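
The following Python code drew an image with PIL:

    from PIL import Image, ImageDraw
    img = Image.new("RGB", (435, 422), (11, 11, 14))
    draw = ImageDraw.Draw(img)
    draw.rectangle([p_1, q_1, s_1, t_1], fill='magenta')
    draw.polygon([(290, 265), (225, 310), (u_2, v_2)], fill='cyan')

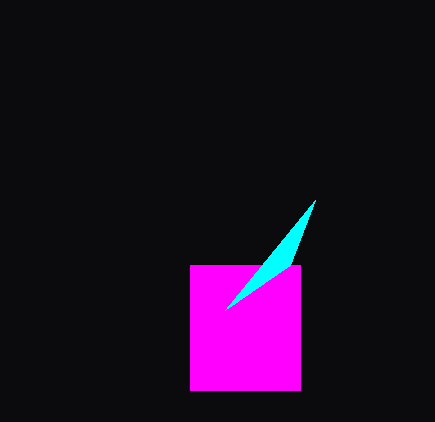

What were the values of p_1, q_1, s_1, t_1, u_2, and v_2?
p_1 = 190
q_1 = 265
s_1 = 300
t_1 = 390
u_2 = 315
v_2 = 200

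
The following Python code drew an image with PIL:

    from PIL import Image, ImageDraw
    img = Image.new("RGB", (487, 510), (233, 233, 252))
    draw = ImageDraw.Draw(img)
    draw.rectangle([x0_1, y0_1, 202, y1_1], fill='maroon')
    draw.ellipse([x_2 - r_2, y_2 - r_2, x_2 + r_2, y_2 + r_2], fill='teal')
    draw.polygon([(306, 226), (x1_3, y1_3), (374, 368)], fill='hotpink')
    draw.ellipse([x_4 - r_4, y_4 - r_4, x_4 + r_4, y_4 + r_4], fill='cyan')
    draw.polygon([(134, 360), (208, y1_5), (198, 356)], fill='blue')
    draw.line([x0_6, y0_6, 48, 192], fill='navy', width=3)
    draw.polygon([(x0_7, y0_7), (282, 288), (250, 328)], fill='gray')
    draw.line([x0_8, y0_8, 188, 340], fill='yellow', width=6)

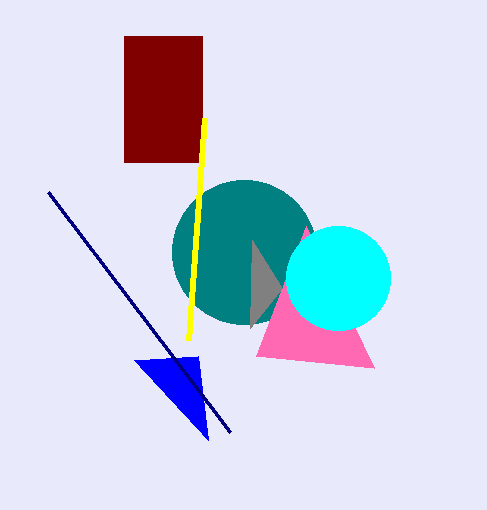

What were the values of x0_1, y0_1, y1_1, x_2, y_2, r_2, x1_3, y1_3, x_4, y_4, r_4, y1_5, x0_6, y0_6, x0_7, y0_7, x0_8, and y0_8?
x0_1 = 124
y0_1 = 36
y1_1 = 162
x_2 = 244
y_2 = 252
r_2 = 72
x1_3 = 256
y1_3 = 356
x_4 = 338
y_4 = 278
r_4 = 52
y1_5 = 440
x0_6 = 230
y0_6 = 432
x0_7 = 252
y0_7 = 240
x0_8 = 204
y0_8 = 118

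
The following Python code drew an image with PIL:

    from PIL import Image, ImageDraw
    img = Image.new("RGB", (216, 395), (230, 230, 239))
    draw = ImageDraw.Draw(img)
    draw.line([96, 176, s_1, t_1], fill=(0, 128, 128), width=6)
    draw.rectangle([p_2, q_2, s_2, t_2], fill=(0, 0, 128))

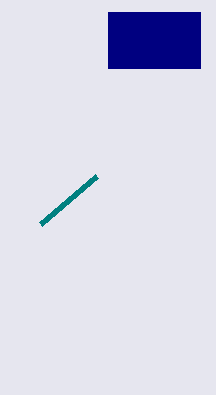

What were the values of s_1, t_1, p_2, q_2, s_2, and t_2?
s_1 = 40
t_1 = 224
p_2 = 108
q_2 = 12
s_2 = 200
t_2 = 68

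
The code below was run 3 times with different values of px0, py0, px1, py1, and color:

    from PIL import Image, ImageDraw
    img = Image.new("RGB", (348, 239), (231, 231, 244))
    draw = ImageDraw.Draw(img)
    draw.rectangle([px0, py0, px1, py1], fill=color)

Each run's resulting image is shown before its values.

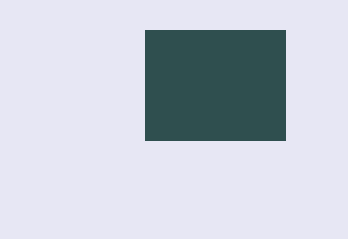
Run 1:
px0 = 145, py0 = 30, px1 = 285, py1 = 140, color = 'darkslategray'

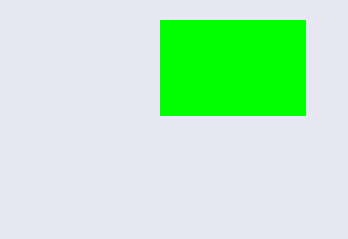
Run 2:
px0 = 160, py0 = 20, px1 = 305, py1 = 115, color = 'lime'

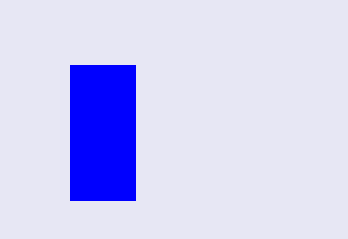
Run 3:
px0 = 70; py0 = 65; px1 = 135; py1 = 200; color = 'blue'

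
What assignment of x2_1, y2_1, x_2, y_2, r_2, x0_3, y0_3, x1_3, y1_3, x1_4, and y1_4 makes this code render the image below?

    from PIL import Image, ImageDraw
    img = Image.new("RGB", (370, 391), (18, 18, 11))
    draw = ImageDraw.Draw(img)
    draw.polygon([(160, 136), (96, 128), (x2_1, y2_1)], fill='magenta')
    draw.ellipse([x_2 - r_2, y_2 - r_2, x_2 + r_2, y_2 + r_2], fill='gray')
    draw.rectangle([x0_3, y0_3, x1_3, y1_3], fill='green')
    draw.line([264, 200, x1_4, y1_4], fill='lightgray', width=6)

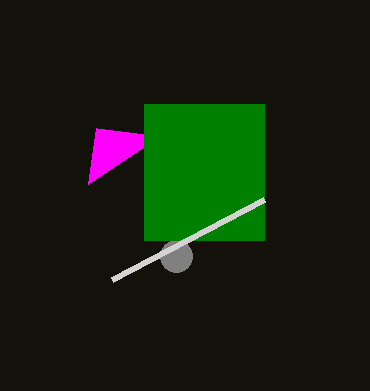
x2_1 = 88, y2_1 = 184, x_2 = 176, y_2 = 256, r_2 = 16, x0_3 = 144, y0_3 = 104, x1_3 = 264, y1_3 = 240, x1_4 = 112, y1_4 = 280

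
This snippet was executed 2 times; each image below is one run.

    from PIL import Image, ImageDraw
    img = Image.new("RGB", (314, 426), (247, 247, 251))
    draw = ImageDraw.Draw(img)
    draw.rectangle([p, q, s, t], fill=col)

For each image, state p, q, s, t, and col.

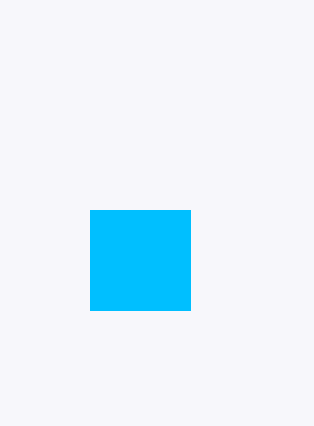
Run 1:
p = 90
q = 210
s = 190
t = 310
col = 'deepskyblue'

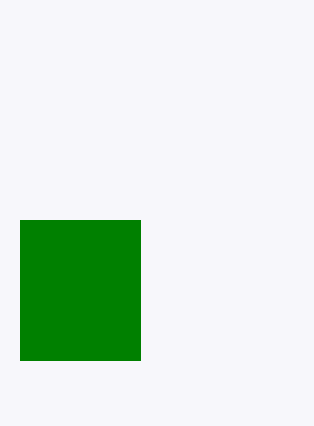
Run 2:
p = 20
q = 220
s = 140
t = 360
col = 'green'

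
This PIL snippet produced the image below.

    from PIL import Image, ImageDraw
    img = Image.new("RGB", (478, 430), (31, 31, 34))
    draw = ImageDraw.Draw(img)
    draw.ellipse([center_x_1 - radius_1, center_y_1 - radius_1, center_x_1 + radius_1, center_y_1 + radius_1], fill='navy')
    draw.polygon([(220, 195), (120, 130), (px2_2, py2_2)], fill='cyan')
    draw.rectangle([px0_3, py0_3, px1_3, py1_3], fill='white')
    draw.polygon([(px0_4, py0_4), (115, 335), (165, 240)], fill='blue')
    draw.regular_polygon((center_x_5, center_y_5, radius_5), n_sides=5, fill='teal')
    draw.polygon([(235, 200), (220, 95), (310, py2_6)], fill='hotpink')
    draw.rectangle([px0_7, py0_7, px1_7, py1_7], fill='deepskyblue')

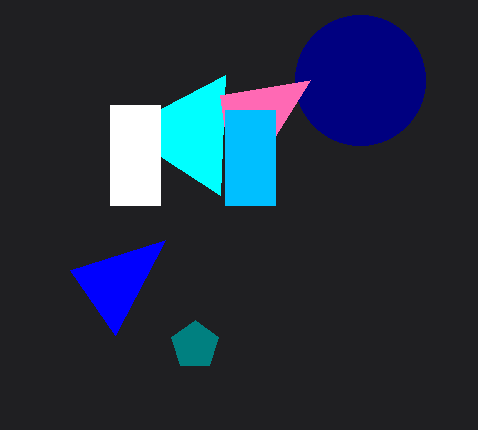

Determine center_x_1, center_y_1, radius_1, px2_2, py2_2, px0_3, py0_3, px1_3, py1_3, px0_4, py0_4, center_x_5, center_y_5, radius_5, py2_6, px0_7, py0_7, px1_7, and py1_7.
center_x_1 = 360, center_y_1 = 80, radius_1 = 65, px2_2 = 225, py2_2 = 75, px0_3 = 110, py0_3 = 105, px1_3 = 160, py1_3 = 205, px0_4 = 70, py0_4 = 270, center_x_5 = 195, center_y_5 = 345, radius_5 = 25, py2_6 = 80, px0_7 = 225, py0_7 = 110, px1_7 = 275, py1_7 = 205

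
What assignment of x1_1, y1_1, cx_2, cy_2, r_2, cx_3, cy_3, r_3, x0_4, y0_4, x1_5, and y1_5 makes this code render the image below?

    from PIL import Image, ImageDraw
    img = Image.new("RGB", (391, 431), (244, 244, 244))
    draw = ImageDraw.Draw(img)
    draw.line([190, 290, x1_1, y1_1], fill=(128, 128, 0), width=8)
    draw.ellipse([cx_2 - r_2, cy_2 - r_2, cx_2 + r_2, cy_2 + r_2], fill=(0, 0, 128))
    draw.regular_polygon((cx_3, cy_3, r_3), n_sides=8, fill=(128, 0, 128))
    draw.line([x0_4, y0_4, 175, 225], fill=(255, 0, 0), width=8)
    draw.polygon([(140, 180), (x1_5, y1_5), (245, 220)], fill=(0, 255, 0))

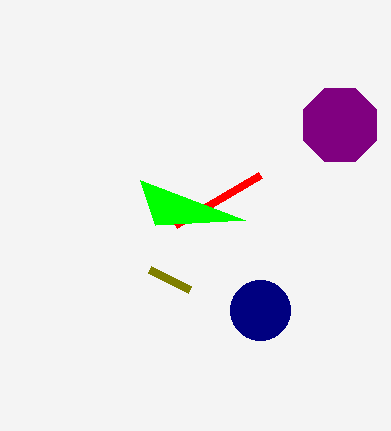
x1_1 = 150
y1_1 = 270
cx_2 = 260
cy_2 = 310
r_2 = 30
cx_3 = 340
cy_3 = 125
r_3 = 40
x0_4 = 260
y0_4 = 175
x1_5 = 155
y1_5 = 225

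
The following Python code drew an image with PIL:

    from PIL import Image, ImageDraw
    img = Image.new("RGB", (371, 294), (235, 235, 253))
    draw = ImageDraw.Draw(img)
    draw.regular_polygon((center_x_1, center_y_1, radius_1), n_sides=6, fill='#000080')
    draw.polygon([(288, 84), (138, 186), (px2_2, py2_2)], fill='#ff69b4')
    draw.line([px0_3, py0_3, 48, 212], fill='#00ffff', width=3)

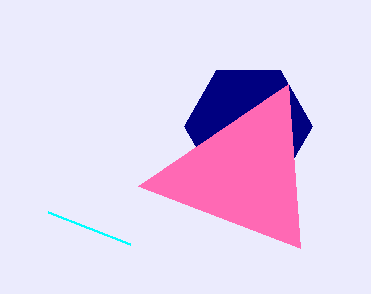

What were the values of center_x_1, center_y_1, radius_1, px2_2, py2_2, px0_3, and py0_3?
center_x_1 = 248; center_y_1 = 126; radius_1 = 64; px2_2 = 300; py2_2 = 248; px0_3 = 130; py0_3 = 244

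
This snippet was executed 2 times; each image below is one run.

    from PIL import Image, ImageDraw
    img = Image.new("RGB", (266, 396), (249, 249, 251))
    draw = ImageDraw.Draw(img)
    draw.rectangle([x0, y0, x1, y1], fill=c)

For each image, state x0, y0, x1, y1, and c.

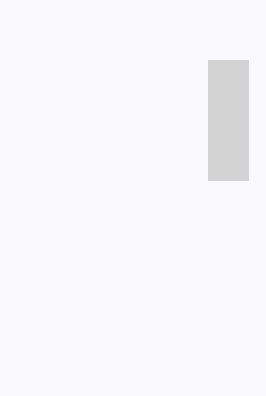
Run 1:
x0 = 208; y0 = 60; x1 = 248; y1 = 180; c = 'lightgray'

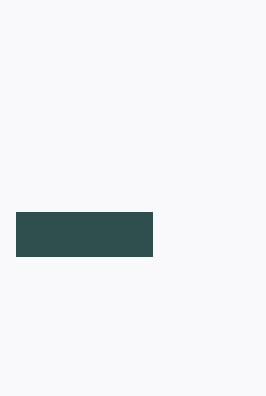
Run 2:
x0 = 16; y0 = 212; x1 = 152; y1 = 256; c = 'darkslategray'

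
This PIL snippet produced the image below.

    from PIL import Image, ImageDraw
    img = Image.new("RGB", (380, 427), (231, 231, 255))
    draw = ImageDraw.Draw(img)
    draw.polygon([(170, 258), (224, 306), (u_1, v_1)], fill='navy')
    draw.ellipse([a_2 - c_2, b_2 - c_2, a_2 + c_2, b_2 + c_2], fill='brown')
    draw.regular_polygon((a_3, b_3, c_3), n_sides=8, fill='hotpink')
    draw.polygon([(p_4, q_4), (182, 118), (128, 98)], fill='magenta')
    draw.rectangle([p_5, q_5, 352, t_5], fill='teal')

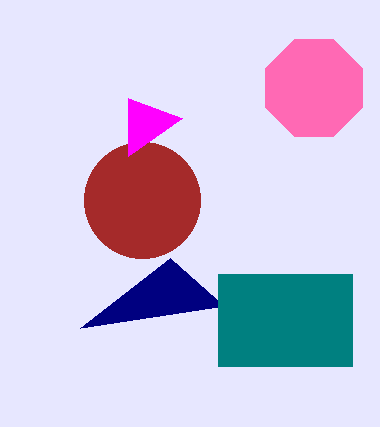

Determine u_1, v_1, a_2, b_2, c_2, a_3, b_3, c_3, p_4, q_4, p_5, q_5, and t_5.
u_1 = 80
v_1 = 328
a_2 = 142
b_2 = 200
c_2 = 58
a_3 = 314
b_3 = 88
c_3 = 52
p_4 = 128
q_4 = 156
p_5 = 218
q_5 = 274
t_5 = 366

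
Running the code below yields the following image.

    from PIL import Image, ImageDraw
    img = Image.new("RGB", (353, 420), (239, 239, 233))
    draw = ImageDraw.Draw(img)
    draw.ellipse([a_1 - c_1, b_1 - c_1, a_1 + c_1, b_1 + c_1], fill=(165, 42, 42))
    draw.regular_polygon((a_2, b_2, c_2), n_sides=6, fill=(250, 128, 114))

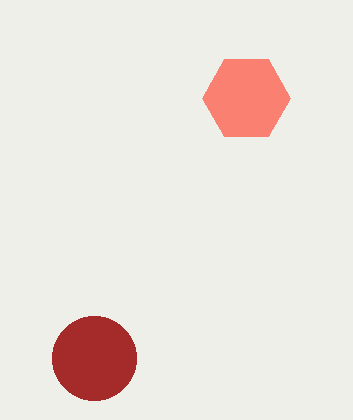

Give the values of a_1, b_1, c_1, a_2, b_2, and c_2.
a_1 = 94
b_1 = 358
c_1 = 42
a_2 = 246
b_2 = 98
c_2 = 44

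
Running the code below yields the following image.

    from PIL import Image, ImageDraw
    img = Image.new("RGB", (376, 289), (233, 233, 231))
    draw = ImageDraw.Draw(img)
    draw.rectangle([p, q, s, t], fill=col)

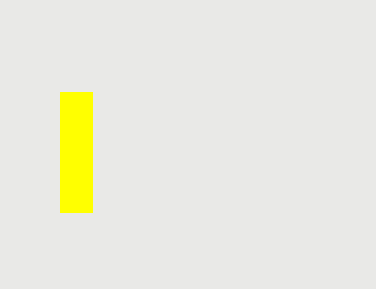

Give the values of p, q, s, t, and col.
p = 60, q = 92, s = 92, t = 212, col = 'yellow'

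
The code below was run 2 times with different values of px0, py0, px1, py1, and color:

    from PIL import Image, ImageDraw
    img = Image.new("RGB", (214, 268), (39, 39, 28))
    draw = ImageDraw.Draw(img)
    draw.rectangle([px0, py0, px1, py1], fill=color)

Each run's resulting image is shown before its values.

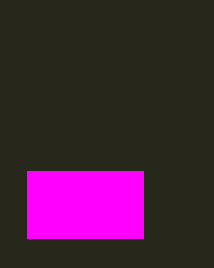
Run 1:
px0 = 27
py0 = 171
px1 = 143
py1 = 238
color = 'magenta'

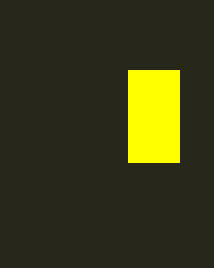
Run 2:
px0 = 128; py0 = 70; px1 = 179; py1 = 162; color = 'yellow'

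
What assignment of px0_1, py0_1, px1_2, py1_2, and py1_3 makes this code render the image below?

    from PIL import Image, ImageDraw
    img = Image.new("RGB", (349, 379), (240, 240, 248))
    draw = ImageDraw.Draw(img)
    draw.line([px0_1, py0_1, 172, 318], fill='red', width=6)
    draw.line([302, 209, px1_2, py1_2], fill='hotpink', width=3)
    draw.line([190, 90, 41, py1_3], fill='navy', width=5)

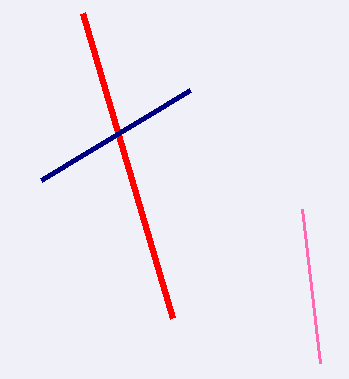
px0_1 = 82
py0_1 = 13
px1_2 = 320
py1_2 = 363
py1_3 = 180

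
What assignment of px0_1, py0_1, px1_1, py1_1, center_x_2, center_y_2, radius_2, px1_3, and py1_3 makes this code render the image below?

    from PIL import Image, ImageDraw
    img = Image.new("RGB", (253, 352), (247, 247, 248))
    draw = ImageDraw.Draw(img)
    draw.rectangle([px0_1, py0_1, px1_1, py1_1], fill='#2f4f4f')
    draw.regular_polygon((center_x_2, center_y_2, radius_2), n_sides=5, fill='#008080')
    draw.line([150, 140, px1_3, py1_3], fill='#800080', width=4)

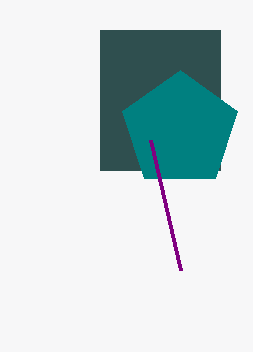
px0_1 = 100
py0_1 = 30
px1_1 = 220
py1_1 = 170
center_x_2 = 180
center_y_2 = 130
radius_2 = 60
px1_3 = 180
py1_3 = 270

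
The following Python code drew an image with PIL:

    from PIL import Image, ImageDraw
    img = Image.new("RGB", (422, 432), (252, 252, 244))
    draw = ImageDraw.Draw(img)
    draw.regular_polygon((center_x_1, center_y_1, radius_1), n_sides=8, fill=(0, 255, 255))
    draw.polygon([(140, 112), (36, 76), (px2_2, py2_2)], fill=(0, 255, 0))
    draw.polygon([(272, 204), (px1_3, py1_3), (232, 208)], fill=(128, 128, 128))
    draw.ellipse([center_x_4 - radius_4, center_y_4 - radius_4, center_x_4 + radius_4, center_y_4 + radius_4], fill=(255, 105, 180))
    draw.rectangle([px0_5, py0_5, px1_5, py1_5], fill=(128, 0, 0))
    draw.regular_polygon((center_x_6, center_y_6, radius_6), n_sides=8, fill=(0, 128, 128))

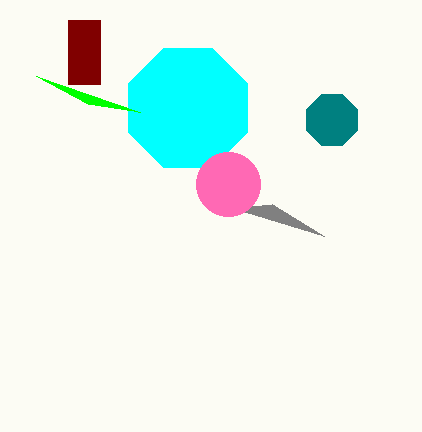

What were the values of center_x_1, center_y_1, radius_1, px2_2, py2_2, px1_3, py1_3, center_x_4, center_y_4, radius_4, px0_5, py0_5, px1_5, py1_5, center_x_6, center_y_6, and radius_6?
center_x_1 = 188; center_y_1 = 108; radius_1 = 64; px2_2 = 88; py2_2 = 104; px1_3 = 324; py1_3 = 236; center_x_4 = 228; center_y_4 = 184; radius_4 = 32; px0_5 = 68; py0_5 = 20; px1_5 = 100; py1_5 = 84; center_x_6 = 332; center_y_6 = 120; radius_6 = 28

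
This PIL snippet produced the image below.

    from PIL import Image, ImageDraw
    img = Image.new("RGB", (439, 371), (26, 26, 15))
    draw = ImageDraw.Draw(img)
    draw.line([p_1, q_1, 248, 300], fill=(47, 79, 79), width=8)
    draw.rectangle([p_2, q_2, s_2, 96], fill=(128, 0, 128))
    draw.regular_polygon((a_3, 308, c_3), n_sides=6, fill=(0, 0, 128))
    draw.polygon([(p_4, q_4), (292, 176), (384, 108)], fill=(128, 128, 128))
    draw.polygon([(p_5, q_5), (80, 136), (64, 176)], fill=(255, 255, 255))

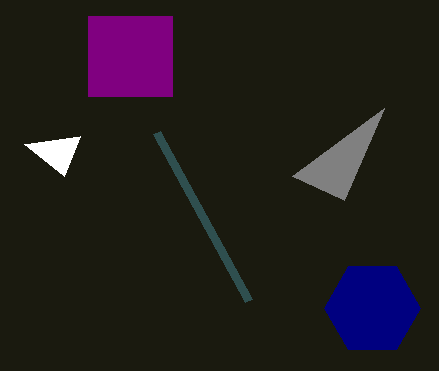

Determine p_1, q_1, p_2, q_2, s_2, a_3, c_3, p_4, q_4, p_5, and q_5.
p_1 = 156; q_1 = 132; p_2 = 88; q_2 = 16; s_2 = 172; a_3 = 372; c_3 = 48; p_4 = 344; q_4 = 200; p_5 = 24; q_5 = 144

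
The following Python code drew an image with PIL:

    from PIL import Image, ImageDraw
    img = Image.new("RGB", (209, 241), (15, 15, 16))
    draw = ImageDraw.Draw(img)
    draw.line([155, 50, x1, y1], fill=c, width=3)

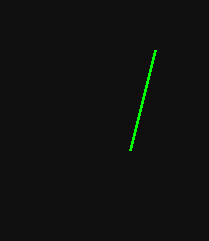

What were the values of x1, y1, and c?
x1 = 130; y1 = 150; c = 'lime'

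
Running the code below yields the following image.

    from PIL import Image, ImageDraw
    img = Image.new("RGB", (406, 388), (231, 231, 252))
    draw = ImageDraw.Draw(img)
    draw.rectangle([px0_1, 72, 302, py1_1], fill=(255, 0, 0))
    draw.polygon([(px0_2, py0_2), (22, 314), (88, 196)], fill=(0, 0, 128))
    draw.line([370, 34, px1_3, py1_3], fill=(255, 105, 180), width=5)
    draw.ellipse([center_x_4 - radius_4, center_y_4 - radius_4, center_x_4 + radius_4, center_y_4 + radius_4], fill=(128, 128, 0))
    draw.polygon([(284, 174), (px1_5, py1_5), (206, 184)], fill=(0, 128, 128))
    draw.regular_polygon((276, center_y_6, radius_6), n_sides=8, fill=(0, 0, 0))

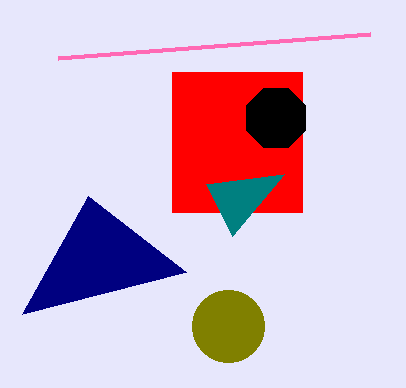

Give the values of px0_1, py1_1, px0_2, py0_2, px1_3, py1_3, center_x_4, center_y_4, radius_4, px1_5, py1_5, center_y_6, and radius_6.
px0_1 = 172, py1_1 = 212, px0_2 = 186, py0_2 = 272, px1_3 = 58, py1_3 = 58, center_x_4 = 228, center_y_4 = 326, radius_4 = 36, px1_5 = 232, py1_5 = 236, center_y_6 = 118, radius_6 = 32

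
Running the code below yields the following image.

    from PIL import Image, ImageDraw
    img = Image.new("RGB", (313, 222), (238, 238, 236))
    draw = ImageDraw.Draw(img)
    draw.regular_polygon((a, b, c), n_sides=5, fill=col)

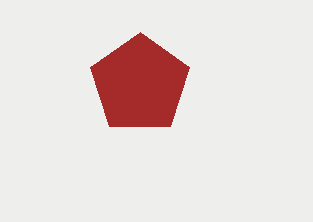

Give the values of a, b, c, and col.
a = 140; b = 84; c = 52; col = 'brown'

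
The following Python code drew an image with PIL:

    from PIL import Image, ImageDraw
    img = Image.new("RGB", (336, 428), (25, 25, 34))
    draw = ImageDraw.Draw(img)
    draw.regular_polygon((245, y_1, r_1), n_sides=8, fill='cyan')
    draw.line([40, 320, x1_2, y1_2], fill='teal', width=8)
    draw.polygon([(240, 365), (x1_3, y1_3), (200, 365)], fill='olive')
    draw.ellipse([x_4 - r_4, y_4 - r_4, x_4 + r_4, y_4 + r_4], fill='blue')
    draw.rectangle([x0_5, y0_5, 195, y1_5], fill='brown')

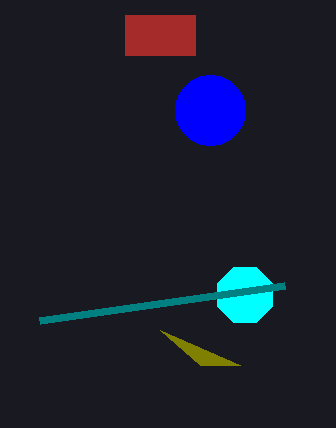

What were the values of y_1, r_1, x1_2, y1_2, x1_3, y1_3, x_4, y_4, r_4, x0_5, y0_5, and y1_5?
y_1 = 295
r_1 = 30
x1_2 = 285
y1_2 = 285
x1_3 = 160
y1_3 = 330
x_4 = 210
y_4 = 110
r_4 = 35
x0_5 = 125
y0_5 = 15
y1_5 = 55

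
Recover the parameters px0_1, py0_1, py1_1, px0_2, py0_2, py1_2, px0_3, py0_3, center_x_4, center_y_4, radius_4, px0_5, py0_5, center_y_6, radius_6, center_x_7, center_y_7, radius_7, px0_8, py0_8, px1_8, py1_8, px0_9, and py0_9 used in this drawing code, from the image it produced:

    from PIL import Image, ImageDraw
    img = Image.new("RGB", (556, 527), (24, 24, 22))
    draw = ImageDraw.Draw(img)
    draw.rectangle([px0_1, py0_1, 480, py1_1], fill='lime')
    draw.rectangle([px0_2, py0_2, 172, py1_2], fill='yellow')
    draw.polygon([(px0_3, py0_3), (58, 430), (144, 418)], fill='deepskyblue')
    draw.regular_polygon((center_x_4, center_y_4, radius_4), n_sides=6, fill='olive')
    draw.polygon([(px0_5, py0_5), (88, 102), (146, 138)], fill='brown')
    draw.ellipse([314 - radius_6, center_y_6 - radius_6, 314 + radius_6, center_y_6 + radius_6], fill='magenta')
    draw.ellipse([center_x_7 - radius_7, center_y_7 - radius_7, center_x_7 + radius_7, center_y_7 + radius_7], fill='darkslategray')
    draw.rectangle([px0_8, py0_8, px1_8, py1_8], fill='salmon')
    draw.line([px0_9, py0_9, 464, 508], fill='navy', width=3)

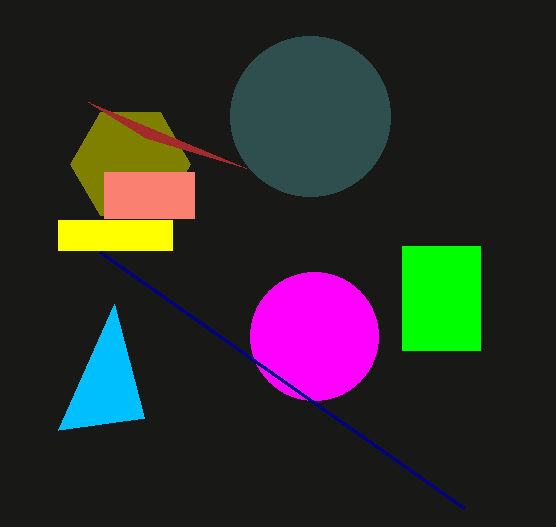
px0_1 = 402
py0_1 = 246
py1_1 = 350
px0_2 = 58
py0_2 = 220
py1_2 = 250
px0_3 = 114
py0_3 = 304
center_x_4 = 130
center_y_4 = 164
radius_4 = 60
px0_5 = 246
py0_5 = 168
center_y_6 = 336
radius_6 = 64
center_x_7 = 310
center_y_7 = 116
radius_7 = 80
px0_8 = 104
py0_8 = 172
px1_8 = 194
py1_8 = 218
px0_9 = 100
py0_9 = 252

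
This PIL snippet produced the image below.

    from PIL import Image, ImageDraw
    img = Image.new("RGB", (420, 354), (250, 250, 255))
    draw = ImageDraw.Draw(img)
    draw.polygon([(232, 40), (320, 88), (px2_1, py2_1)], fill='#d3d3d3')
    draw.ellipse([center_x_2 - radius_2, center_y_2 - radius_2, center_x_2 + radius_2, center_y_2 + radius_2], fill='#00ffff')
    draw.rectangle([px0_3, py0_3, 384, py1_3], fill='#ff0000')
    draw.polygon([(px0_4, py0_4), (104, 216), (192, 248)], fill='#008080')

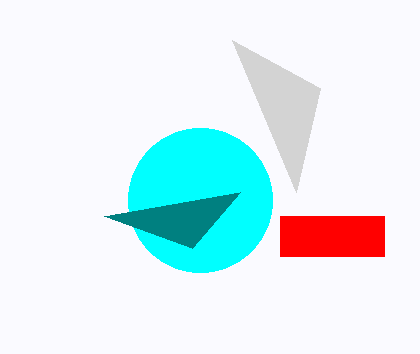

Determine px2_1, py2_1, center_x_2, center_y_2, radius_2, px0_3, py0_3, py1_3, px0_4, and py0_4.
px2_1 = 296
py2_1 = 192
center_x_2 = 200
center_y_2 = 200
radius_2 = 72
px0_3 = 280
py0_3 = 216
py1_3 = 256
px0_4 = 240
py0_4 = 192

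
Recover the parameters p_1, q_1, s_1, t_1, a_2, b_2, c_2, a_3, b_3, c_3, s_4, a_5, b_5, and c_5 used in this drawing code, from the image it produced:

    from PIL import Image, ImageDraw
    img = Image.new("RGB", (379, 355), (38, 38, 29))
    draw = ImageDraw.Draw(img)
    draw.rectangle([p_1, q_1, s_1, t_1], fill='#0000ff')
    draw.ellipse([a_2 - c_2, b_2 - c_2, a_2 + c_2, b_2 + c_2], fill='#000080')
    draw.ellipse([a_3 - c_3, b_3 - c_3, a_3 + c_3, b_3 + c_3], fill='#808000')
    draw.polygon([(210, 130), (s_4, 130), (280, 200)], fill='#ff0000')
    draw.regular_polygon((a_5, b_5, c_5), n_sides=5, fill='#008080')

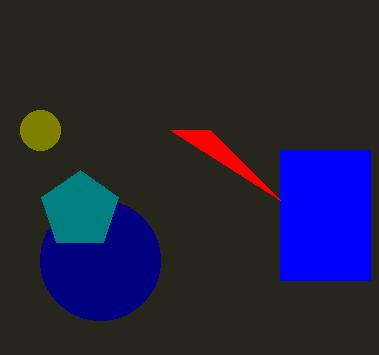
p_1 = 280, q_1 = 150, s_1 = 370, t_1 = 280, a_2 = 100, b_2 = 260, c_2 = 60, a_3 = 40, b_3 = 130, c_3 = 20, s_4 = 170, a_5 = 80, b_5 = 210, c_5 = 40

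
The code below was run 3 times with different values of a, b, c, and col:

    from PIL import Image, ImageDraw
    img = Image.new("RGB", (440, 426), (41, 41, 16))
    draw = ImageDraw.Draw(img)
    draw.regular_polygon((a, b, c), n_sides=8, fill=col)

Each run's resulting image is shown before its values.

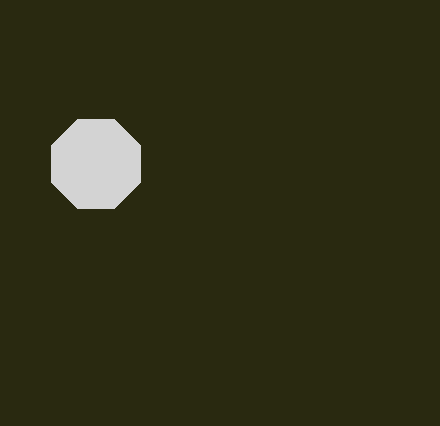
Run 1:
a = 96
b = 164
c = 48
col = 'lightgray'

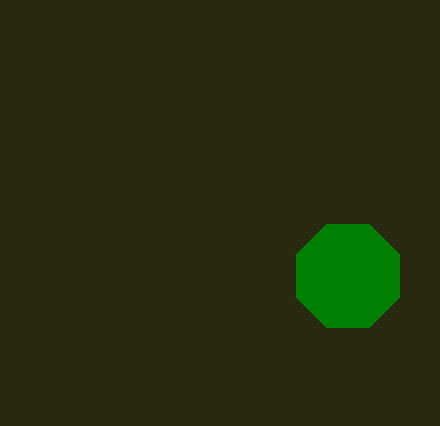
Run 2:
a = 348, b = 276, c = 56, col = 'green'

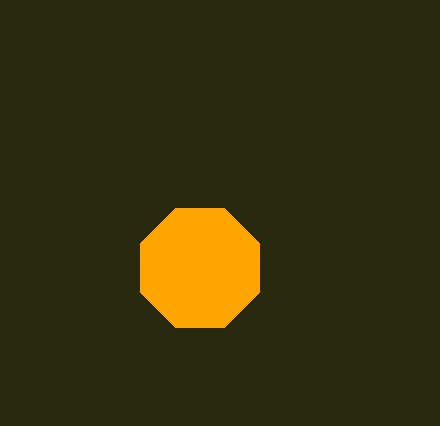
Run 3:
a = 200; b = 268; c = 64; col = 'orange'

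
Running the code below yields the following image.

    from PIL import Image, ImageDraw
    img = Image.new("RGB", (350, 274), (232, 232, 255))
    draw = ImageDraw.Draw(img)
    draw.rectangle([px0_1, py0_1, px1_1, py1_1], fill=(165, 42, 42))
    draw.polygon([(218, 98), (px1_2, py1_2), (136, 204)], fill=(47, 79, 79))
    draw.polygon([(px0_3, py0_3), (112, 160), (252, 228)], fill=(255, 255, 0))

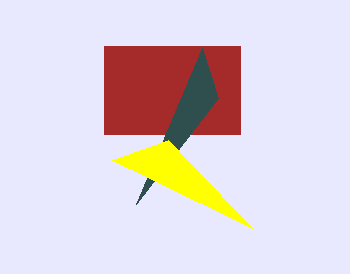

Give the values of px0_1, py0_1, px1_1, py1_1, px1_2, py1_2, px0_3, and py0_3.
px0_1 = 104, py0_1 = 46, px1_1 = 240, py1_1 = 134, px1_2 = 202, py1_2 = 48, px0_3 = 168, py0_3 = 140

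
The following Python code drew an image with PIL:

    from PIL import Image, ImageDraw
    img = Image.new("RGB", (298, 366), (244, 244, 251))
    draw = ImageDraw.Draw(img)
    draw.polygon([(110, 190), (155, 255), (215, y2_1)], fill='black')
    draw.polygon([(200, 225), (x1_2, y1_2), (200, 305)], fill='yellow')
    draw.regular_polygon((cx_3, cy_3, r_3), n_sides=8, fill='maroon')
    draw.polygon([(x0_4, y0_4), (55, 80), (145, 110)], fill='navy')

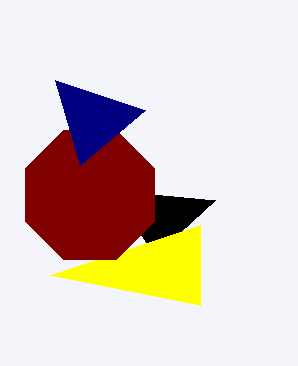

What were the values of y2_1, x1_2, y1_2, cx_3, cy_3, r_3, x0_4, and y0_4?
y2_1 = 200
x1_2 = 50
y1_2 = 275
cx_3 = 90
cy_3 = 195
r_3 = 70
x0_4 = 80
y0_4 = 165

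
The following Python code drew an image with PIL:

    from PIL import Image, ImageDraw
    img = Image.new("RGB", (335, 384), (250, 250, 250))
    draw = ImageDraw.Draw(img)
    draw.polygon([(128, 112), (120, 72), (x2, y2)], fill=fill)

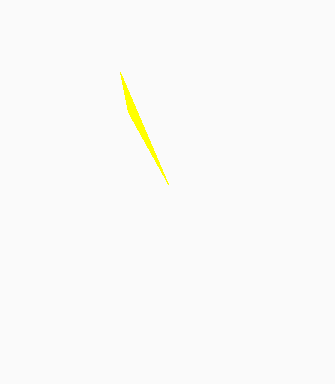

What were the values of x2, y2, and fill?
x2 = 168
y2 = 184
fill = 'yellow'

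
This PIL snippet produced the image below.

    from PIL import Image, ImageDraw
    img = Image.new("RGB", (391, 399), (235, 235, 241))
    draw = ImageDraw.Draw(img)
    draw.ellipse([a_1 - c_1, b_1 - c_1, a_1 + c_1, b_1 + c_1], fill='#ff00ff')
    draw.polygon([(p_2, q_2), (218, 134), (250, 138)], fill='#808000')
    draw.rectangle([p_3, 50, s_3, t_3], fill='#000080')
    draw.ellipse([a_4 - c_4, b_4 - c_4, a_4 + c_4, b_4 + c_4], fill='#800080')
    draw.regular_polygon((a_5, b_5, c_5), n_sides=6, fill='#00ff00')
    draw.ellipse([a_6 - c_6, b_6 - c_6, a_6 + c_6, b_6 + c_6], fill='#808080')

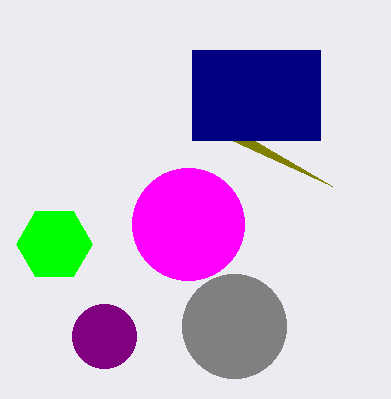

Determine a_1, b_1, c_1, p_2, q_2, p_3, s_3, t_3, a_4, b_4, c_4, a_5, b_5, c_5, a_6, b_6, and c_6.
a_1 = 188
b_1 = 224
c_1 = 56
p_2 = 332
q_2 = 186
p_3 = 192
s_3 = 320
t_3 = 140
a_4 = 104
b_4 = 336
c_4 = 32
a_5 = 54
b_5 = 244
c_5 = 38
a_6 = 234
b_6 = 326
c_6 = 52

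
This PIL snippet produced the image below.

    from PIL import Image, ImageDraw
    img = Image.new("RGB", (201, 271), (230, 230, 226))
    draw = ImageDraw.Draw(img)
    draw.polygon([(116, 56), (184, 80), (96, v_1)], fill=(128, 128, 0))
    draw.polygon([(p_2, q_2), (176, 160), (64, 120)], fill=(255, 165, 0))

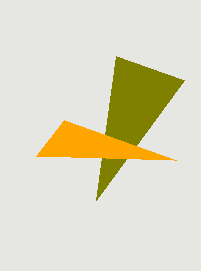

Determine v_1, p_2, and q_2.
v_1 = 200, p_2 = 36, q_2 = 156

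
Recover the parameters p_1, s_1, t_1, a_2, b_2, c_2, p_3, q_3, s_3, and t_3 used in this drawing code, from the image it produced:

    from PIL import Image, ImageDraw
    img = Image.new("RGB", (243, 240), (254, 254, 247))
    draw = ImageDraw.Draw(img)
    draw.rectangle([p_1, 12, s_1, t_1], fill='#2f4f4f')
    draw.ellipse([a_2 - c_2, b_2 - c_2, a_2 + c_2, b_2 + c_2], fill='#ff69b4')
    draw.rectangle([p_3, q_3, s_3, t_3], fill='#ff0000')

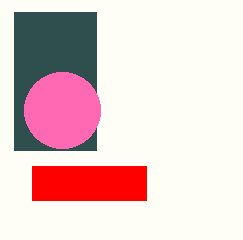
p_1 = 14
s_1 = 96
t_1 = 150
a_2 = 62
b_2 = 110
c_2 = 38
p_3 = 32
q_3 = 166
s_3 = 146
t_3 = 200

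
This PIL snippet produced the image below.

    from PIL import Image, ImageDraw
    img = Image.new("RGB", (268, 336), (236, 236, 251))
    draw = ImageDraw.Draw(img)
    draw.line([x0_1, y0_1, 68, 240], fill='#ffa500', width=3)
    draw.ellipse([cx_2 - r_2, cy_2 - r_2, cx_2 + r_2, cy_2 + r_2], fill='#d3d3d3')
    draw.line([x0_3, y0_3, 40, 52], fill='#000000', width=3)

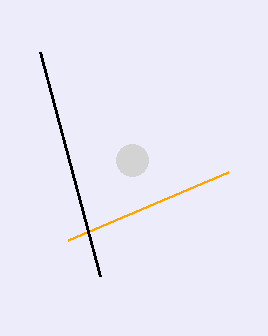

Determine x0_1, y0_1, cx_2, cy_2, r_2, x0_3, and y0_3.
x0_1 = 228
y0_1 = 172
cx_2 = 132
cy_2 = 160
r_2 = 16
x0_3 = 100
y0_3 = 276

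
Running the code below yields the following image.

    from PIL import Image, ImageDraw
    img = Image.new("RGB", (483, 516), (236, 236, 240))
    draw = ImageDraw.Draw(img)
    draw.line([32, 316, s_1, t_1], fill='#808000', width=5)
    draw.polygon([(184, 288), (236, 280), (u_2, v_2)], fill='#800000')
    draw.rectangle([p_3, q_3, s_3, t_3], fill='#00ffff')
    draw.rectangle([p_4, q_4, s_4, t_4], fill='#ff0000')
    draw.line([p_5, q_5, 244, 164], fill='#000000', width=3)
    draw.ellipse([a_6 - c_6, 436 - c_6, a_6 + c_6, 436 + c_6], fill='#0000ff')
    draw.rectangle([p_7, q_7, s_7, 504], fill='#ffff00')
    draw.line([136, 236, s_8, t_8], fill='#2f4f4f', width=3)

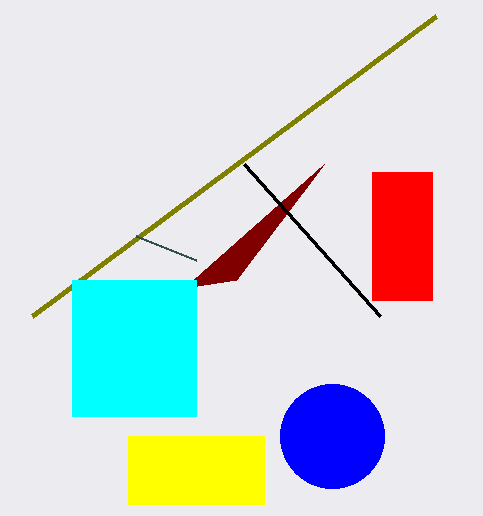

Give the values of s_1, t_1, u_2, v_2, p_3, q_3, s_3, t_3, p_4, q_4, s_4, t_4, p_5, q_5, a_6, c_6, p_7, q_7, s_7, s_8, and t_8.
s_1 = 436
t_1 = 16
u_2 = 324
v_2 = 164
p_3 = 72
q_3 = 280
s_3 = 196
t_3 = 416
p_4 = 372
q_4 = 172
s_4 = 432
t_4 = 300
p_5 = 380
q_5 = 316
a_6 = 332
c_6 = 52
p_7 = 128
q_7 = 436
s_7 = 264
s_8 = 196
t_8 = 260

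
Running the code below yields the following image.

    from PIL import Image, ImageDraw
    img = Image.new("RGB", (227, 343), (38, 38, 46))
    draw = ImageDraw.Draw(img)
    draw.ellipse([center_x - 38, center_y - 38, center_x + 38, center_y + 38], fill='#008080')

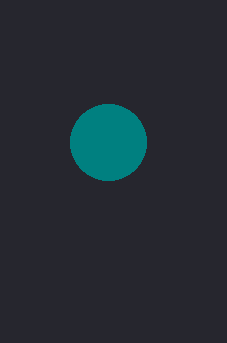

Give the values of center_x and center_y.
center_x = 108, center_y = 142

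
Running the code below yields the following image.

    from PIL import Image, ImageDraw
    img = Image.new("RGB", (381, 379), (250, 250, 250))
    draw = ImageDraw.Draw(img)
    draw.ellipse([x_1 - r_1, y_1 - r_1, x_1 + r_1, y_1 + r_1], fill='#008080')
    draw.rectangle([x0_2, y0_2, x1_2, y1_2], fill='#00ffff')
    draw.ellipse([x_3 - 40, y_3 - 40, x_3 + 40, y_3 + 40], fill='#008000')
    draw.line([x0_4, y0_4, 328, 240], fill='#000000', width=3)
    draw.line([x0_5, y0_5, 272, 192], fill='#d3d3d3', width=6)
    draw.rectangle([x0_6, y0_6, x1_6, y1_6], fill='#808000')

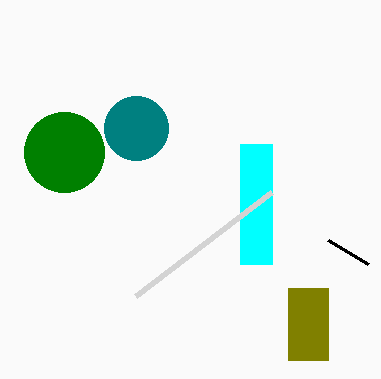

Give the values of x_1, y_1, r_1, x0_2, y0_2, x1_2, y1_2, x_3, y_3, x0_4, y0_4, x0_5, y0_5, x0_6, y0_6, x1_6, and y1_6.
x_1 = 136
y_1 = 128
r_1 = 32
x0_2 = 240
y0_2 = 144
x1_2 = 272
y1_2 = 264
x_3 = 64
y_3 = 152
x0_4 = 368
y0_4 = 264
x0_5 = 136
y0_5 = 296
x0_6 = 288
y0_6 = 288
x1_6 = 328
y1_6 = 360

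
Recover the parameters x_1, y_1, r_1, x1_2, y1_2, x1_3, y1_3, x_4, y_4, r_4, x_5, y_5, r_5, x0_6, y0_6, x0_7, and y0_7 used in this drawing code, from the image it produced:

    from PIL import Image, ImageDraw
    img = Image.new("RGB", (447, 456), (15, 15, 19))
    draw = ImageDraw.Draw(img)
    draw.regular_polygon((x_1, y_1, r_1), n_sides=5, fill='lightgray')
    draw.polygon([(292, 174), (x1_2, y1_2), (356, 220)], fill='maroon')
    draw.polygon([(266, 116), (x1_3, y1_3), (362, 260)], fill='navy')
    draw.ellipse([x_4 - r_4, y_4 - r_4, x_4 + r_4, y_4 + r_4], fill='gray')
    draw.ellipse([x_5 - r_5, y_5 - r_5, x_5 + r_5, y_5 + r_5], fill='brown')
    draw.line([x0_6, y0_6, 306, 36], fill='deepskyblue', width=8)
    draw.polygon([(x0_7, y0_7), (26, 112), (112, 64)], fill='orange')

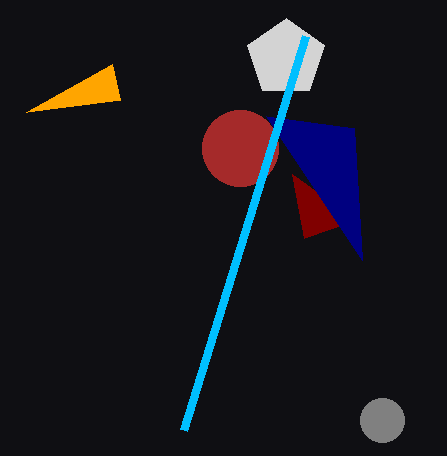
x_1 = 286; y_1 = 58; r_1 = 40; x1_2 = 304; y1_2 = 238; x1_3 = 354; y1_3 = 128; x_4 = 382; y_4 = 420; r_4 = 22; x_5 = 240; y_5 = 148; r_5 = 38; x0_6 = 184; y0_6 = 430; x0_7 = 120; y0_7 = 100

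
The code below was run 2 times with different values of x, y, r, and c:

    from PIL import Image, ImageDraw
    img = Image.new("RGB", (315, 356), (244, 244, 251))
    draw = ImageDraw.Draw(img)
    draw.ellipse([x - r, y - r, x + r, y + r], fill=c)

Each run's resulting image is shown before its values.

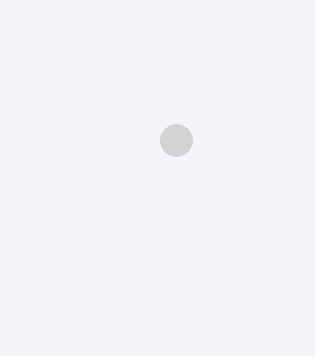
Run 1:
x = 176, y = 140, r = 16, c = 'lightgray'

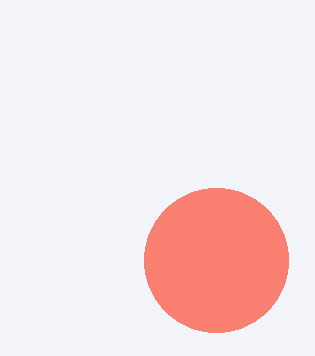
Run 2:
x = 216; y = 260; r = 72; c = 'salmon'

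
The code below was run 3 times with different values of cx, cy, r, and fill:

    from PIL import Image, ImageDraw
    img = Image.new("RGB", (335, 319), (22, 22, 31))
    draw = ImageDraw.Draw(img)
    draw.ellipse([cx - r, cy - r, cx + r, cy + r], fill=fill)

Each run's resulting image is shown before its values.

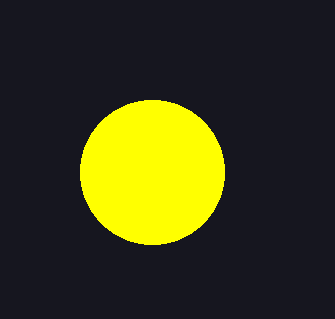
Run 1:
cx = 152, cy = 172, r = 72, fill = 'yellow'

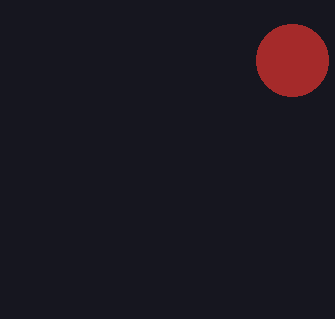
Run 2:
cx = 292; cy = 60; r = 36; fill = 'brown'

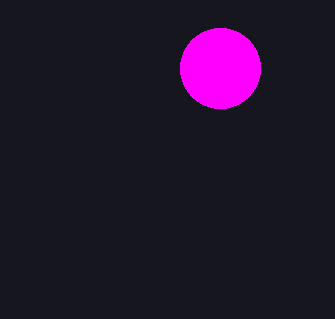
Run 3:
cx = 220, cy = 68, r = 40, fill = 'magenta'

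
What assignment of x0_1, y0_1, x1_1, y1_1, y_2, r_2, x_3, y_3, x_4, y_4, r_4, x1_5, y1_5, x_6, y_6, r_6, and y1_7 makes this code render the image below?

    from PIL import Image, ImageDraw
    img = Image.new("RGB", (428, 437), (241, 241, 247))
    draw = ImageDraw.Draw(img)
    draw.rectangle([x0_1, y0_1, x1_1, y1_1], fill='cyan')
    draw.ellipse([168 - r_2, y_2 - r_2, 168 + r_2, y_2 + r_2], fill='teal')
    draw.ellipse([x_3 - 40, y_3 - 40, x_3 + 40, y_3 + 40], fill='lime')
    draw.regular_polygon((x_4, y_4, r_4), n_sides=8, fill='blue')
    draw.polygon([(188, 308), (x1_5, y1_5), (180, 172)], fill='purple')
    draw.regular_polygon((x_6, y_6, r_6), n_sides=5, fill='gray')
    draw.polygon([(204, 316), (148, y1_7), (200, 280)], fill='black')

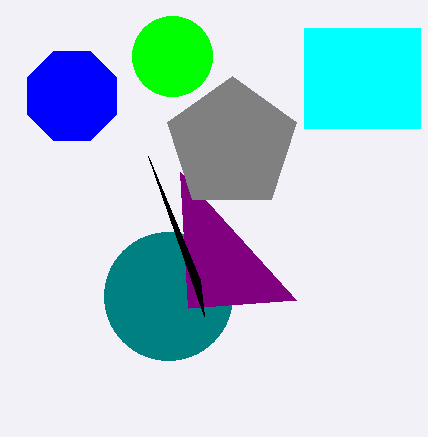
x0_1 = 304, y0_1 = 28, x1_1 = 420, y1_1 = 128, y_2 = 296, r_2 = 64, x_3 = 172, y_3 = 56, x_4 = 72, y_4 = 96, r_4 = 48, x1_5 = 296, y1_5 = 300, x_6 = 232, y_6 = 144, r_6 = 68, y1_7 = 156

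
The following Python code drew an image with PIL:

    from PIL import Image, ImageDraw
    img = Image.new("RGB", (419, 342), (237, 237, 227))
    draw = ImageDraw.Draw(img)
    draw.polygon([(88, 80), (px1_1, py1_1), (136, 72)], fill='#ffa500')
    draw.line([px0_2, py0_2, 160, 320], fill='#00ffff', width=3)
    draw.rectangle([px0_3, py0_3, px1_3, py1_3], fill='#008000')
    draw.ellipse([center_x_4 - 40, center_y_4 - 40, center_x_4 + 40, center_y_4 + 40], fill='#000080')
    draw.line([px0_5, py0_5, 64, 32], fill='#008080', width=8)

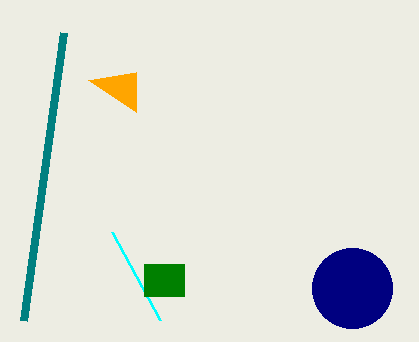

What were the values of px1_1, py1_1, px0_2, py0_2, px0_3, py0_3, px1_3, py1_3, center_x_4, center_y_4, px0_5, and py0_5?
px1_1 = 136
py1_1 = 112
px0_2 = 112
py0_2 = 232
px0_3 = 144
py0_3 = 264
px1_3 = 184
py1_3 = 296
center_x_4 = 352
center_y_4 = 288
px0_5 = 24
py0_5 = 320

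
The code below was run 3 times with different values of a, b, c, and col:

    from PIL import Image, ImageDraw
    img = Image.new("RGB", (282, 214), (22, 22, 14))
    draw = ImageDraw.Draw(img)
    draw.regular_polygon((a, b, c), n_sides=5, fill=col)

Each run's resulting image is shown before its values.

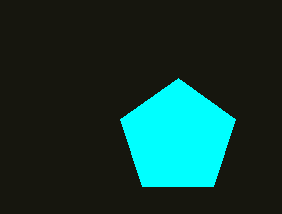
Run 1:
a = 178, b = 138, c = 60, col = 'cyan'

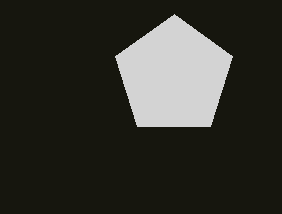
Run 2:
a = 174, b = 76, c = 62, col = 'lightgray'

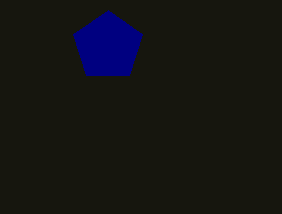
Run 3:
a = 108
b = 46
c = 36
col = 'navy'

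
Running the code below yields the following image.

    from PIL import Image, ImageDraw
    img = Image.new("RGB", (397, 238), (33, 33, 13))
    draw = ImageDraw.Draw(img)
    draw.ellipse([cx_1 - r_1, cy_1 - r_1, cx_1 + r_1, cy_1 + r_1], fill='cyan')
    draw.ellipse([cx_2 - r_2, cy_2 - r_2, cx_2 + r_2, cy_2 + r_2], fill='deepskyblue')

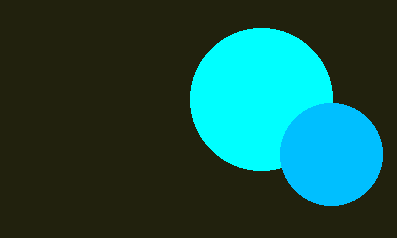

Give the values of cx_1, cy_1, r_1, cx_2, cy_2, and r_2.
cx_1 = 261; cy_1 = 99; r_1 = 71; cx_2 = 331; cy_2 = 154; r_2 = 51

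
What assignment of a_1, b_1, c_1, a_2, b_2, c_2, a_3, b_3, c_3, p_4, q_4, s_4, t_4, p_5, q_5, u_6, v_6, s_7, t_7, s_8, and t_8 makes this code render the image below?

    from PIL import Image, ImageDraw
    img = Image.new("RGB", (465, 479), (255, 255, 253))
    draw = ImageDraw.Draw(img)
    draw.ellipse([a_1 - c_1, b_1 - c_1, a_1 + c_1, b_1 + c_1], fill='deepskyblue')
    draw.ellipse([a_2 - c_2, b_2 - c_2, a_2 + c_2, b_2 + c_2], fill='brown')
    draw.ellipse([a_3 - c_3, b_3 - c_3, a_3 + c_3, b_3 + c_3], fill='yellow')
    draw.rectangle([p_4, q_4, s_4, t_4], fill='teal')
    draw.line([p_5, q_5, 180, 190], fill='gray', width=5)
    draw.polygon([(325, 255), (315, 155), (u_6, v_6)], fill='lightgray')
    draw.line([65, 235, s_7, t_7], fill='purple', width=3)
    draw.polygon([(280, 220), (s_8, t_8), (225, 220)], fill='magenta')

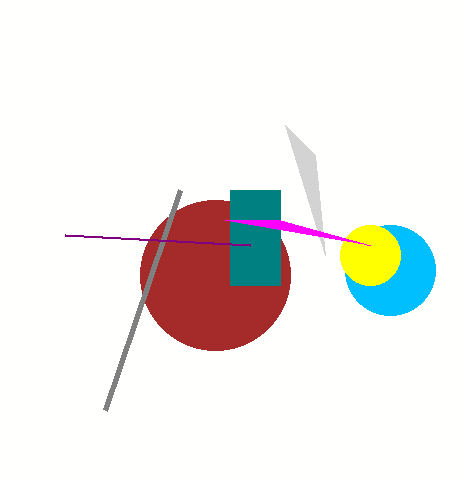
a_1 = 390, b_1 = 270, c_1 = 45, a_2 = 215, b_2 = 275, c_2 = 75, a_3 = 370, b_3 = 255, c_3 = 30, p_4 = 230, q_4 = 190, s_4 = 280, t_4 = 285, p_5 = 105, q_5 = 410, u_6 = 285, v_6 = 125, s_7 = 250, t_7 = 245, s_8 = 370, t_8 = 245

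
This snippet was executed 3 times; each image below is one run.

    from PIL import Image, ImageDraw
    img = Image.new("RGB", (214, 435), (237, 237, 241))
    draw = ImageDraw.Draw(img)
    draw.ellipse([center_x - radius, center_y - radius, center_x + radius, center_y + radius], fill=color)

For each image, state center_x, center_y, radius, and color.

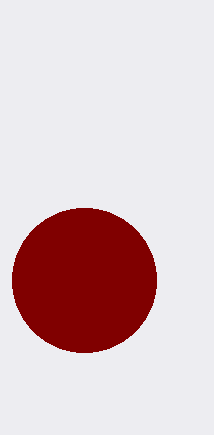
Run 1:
center_x = 84; center_y = 280; radius = 72; color = 'maroon'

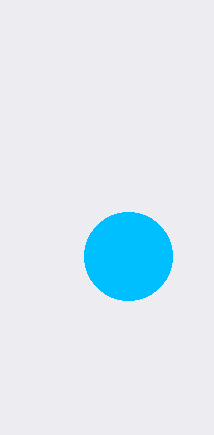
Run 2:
center_x = 128, center_y = 256, radius = 44, color = 'deepskyblue'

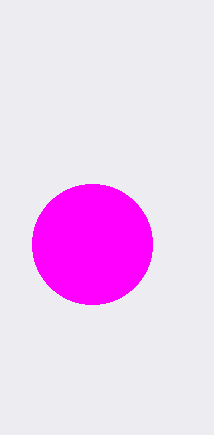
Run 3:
center_x = 92; center_y = 244; radius = 60; color = 'magenta'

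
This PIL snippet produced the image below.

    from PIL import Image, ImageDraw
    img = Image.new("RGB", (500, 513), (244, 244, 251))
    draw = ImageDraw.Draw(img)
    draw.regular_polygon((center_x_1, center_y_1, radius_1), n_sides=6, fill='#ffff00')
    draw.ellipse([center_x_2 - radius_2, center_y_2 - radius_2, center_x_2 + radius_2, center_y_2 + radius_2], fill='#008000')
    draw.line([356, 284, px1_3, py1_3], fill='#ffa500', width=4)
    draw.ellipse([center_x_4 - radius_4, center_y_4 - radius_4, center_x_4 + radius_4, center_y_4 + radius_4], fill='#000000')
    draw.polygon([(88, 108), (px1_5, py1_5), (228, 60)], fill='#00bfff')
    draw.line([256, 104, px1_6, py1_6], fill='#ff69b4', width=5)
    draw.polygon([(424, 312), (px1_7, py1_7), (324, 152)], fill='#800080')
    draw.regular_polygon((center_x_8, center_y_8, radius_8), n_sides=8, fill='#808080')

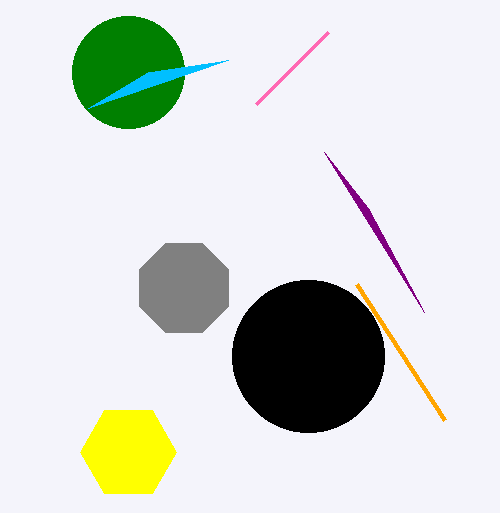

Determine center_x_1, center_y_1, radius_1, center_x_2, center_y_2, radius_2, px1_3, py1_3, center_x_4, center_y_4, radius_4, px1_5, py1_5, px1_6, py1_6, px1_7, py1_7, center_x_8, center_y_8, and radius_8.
center_x_1 = 128
center_y_1 = 452
radius_1 = 48
center_x_2 = 128
center_y_2 = 72
radius_2 = 56
px1_3 = 444
py1_3 = 420
center_x_4 = 308
center_y_4 = 356
radius_4 = 76
px1_5 = 148
py1_5 = 72
px1_6 = 328
py1_6 = 32
px1_7 = 368
py1_7 = 208
center_x_8 = 184
center_y_8 = 288
radius_8 = 48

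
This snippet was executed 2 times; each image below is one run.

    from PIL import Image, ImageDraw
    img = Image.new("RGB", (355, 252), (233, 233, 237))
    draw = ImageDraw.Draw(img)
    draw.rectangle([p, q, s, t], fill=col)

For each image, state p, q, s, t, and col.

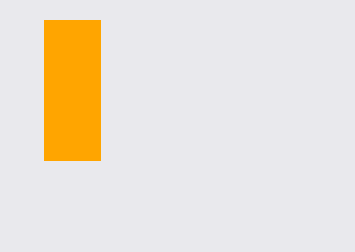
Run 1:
p = 44; q = 20; s = 100; t = 160; col = 'orange'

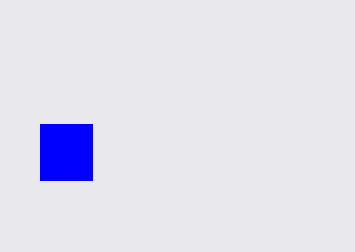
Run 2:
p = 40
q = 124
s = 92
t = 180
col = 'blue'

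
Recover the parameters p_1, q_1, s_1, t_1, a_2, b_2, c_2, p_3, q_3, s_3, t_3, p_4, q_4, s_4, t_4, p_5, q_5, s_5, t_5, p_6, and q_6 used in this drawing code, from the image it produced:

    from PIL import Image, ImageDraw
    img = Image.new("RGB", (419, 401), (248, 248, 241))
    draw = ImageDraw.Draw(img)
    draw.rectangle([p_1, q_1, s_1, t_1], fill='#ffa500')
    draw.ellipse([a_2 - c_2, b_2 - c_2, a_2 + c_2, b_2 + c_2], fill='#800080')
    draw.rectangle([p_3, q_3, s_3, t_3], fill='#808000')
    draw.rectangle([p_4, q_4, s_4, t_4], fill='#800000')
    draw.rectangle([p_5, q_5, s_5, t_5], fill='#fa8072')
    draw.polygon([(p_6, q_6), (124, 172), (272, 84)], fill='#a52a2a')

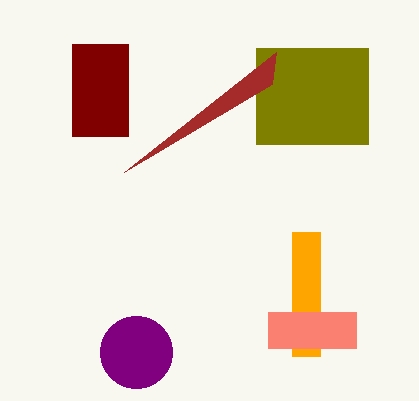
p_1 = 292
q_1 = 232
s_1 = 320
t_1 = 356
a_2 = 136
b_2 = 352
c_2 = 36
p_3 = 256
q_3 = 48
s_3 = 368
t_3 = 144
p_4 = 72
q_4 = 44
s_4 = 128
t_4 = 136
p_5 = 268
q_5 = 312
s_5 = 356
t_5 = 348
p_6 = 276
q_6 = 52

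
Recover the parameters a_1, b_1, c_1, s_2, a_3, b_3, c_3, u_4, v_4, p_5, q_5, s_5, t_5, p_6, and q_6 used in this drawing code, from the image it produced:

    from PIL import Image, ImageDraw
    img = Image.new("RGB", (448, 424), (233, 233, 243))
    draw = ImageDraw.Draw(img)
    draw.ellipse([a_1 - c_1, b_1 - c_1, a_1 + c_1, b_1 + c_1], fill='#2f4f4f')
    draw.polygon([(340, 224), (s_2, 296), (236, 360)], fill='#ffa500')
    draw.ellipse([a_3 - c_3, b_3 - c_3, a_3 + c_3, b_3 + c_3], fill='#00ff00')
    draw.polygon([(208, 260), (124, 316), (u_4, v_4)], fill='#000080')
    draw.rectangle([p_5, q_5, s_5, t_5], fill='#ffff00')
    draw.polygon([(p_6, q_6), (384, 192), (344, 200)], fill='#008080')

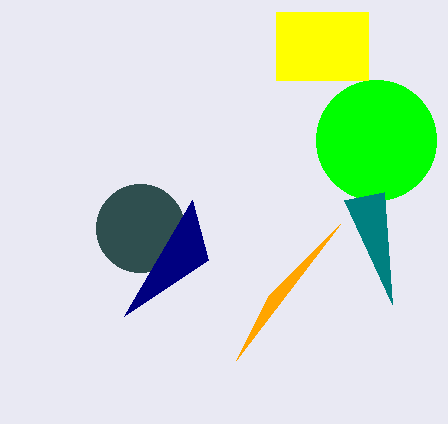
a_1 = 140
b_1 = 228
c_1 = 44
s_2 = 268
a_3 = 376
b_3 = 140
c_3 = 60
u_4 = 192
v_4 = 200
p_5 = 276
q_5 = 12
s_5 = 368
t_5 = 80
p_6 = 392
q_6 = 304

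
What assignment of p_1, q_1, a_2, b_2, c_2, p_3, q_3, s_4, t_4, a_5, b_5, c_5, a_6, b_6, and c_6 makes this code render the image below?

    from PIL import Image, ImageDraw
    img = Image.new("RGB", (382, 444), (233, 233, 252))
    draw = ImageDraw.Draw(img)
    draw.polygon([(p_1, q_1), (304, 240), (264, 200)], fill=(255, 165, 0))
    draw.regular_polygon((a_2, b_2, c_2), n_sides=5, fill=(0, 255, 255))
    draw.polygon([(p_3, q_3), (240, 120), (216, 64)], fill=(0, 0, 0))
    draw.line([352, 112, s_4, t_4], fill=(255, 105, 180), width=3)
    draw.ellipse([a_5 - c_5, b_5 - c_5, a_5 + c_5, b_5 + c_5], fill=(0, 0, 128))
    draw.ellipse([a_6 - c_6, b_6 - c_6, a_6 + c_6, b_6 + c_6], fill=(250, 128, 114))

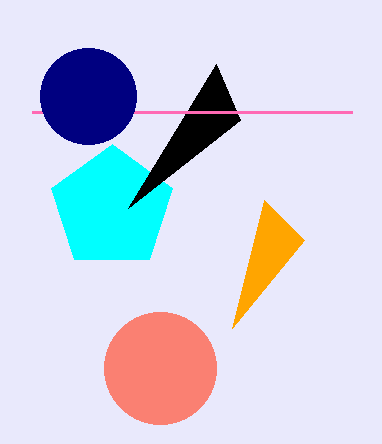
p_1 = 232
q_1 = 328
a_2 = 112
b_2 = 208
c_2 = 64
p_3 = 128
q_3 = 208
s_4 = 32
t_4 = 112
a_5 = 88
b_5 = 96
c_5 = 48
a_6 = 160
b_6 = 368
c_6 = 56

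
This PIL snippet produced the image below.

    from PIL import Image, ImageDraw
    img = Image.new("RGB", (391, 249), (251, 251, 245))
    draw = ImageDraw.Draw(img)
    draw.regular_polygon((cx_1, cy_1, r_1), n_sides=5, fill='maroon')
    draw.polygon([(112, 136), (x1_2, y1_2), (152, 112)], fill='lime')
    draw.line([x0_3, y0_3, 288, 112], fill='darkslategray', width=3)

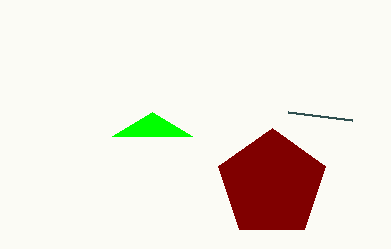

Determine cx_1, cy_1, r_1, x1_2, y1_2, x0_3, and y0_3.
cx_1 = 272
cy_1 = 184
r_1 = 56
x1_2 = 192
y1_2 = 136
x0_3 = 352
y0_3 = 120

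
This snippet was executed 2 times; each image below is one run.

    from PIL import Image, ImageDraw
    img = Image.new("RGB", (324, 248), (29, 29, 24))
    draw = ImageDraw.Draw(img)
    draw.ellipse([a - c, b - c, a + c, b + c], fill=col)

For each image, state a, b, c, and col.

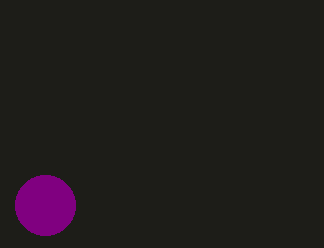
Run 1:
a = 45
b = 205
c = 30
col = 'purple'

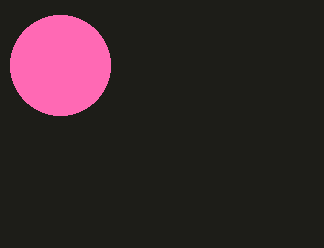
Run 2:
a = 60
b = 65
c = 50
col = 'hotpink'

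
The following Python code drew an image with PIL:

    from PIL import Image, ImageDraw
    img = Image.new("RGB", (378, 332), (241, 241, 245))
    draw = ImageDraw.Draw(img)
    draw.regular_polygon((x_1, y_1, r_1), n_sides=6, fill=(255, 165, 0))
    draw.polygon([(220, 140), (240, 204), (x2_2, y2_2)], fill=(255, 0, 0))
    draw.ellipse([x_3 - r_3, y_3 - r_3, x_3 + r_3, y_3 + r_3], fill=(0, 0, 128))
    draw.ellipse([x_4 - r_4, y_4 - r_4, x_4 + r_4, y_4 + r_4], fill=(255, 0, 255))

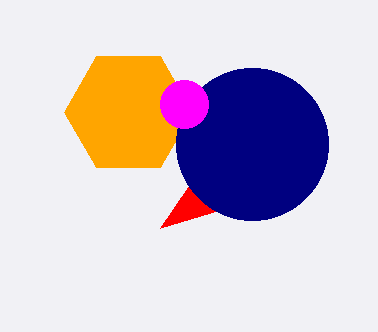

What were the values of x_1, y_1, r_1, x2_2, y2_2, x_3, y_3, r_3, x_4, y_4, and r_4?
x_1 = 128, y_1 = 112, r_1 = 64, x2_2 = 160, y2_2 = 228, x_3 = 252, y_3 = 144, r_3 = 76, x_4 = 184, y_4 = 104, r_4 = 24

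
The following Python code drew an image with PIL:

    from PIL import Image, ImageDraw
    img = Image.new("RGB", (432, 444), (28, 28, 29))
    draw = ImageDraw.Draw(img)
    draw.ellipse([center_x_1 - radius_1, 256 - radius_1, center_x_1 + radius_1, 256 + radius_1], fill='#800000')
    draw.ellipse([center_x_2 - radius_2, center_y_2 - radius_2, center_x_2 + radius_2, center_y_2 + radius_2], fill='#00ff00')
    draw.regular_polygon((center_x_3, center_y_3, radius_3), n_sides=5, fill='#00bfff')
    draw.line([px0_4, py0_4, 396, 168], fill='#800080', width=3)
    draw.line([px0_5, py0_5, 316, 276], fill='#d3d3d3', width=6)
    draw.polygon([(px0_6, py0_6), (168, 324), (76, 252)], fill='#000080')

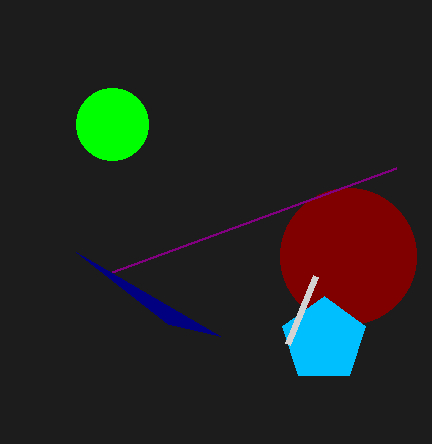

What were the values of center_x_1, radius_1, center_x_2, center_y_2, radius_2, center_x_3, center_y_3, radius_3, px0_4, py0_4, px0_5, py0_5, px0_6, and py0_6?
center_x_1 = 348
radius_1 = 68
center_x_2 = 112
center_y_2 = 124
radius_2 = 36
center_x_3 = 324
center_y_3 = 340
radius_3 = 44
px0_4 = 112
py0_4 = 272
px0_5 = 288
py0_5 = 344
px0_6 = 220
py0_6 = 336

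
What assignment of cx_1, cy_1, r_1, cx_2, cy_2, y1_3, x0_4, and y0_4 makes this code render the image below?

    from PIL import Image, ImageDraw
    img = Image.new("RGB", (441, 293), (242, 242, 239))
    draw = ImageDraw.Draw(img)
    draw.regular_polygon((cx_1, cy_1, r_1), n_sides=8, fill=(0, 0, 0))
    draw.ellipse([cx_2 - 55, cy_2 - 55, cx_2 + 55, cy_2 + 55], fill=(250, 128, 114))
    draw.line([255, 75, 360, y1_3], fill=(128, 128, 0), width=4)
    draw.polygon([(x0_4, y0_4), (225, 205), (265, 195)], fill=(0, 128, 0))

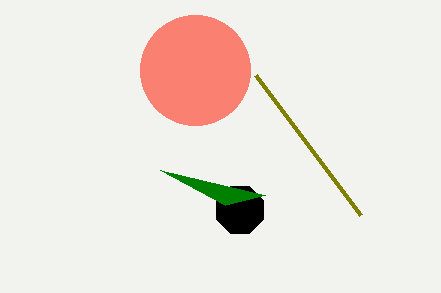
cx_1 = 240; cy_1 = 210; r_1 = 25; cx_2 = 195; cy_2 = 70; y1_3 = 215; x0_4 = 160; y0_4 = 170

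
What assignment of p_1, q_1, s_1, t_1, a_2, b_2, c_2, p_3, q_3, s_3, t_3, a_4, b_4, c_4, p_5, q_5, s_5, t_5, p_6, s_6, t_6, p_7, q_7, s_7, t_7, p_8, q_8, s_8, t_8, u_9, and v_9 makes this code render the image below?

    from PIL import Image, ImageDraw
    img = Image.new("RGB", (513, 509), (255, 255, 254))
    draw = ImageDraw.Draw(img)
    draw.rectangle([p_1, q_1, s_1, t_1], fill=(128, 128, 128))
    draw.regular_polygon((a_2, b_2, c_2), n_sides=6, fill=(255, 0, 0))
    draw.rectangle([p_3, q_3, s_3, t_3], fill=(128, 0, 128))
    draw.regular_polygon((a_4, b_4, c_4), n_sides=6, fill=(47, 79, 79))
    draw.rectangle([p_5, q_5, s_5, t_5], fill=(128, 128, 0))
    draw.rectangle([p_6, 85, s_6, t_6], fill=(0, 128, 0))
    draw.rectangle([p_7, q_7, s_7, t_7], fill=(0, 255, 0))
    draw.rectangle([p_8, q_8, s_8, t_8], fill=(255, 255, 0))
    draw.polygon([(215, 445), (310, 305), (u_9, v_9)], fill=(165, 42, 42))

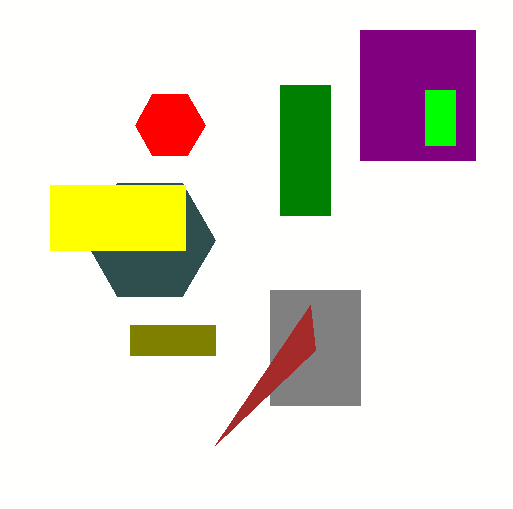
p_1 = 270
q_1 = 290
s_1 = 360
t_1 = 405
a_2 = 170
b_2 = 125
c_2 = 35
p_3 = 360
q_3 = 30
s_3 = 475
t_3 = 160
a_4 = 150
b_4 = 240
c_4 = 65
p_5 = 130
q_5 = 325
s_5 = 215
t_5 = 355
p_6 = 280
s_6 = 330
t_6 = 215
p_7 = 425
q_7 = 90
s_7 = 455
t_7 = 145
p_8 = 50
q_8 = 185
s_8 = 185
t_8 = 250
u_9 = 315
v_9 = 350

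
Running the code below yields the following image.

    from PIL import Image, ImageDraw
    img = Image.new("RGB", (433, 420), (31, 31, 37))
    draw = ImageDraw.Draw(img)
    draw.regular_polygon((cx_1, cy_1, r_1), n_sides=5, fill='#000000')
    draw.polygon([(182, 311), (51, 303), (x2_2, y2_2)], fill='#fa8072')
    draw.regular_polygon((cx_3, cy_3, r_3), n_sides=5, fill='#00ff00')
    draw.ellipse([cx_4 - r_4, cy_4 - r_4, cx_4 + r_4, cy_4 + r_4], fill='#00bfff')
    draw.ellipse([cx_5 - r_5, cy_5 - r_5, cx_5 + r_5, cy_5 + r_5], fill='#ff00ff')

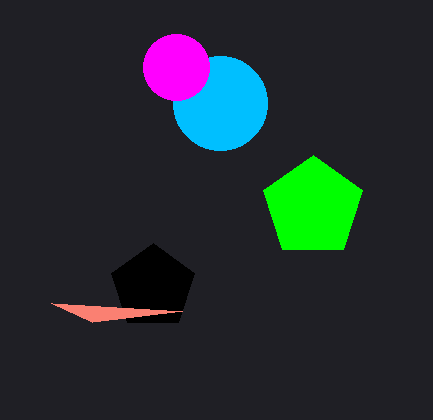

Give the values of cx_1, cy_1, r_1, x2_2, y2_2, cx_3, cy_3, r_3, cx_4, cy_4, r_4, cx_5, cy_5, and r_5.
cx_1 = 153; cy_1 = 287; r_1 = 44; x2_2 = 92; y2_2 = 322; cx_3 = 313; cy_3 = 207; r_3 = 52; cx_4 = 220; cy_4 = 103; r_4 = 47; cx_5 = 176; cy_5 = 67; r_5 = 33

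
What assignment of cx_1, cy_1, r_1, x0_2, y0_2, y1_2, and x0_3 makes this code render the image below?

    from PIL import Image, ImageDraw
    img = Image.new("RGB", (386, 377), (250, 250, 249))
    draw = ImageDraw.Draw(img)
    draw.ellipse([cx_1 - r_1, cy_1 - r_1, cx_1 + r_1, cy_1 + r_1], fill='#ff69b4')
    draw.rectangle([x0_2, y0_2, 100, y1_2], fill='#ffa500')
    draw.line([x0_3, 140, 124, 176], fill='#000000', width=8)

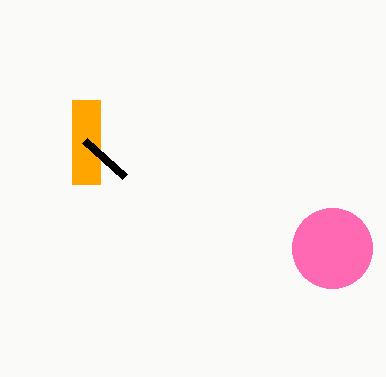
cx_1 = 332, cy_1 = 248, r_1 = 40, x0_2 = 72, y0_2 = 100, y1_2 = 184, x0_3 = 84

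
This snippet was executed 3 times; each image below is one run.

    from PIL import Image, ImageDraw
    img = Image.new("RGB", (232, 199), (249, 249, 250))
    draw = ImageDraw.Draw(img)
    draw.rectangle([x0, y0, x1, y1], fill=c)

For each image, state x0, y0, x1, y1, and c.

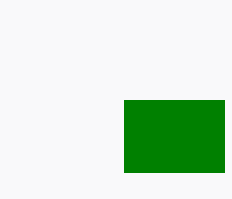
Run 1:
x0 = 124; y0 = 100; x1 = 224; y1 = 172; c = 'green'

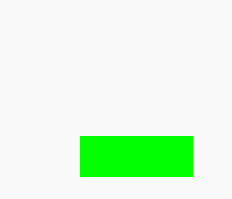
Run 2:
x0 = 80
y0 = 136
x1 = 192
y1 = 176
c = 'lime'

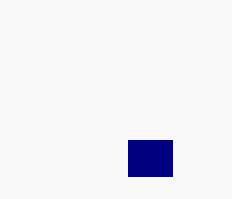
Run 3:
x0 = 128; y0 = 140; x1 = 172; y1 = 176; c = 'navy'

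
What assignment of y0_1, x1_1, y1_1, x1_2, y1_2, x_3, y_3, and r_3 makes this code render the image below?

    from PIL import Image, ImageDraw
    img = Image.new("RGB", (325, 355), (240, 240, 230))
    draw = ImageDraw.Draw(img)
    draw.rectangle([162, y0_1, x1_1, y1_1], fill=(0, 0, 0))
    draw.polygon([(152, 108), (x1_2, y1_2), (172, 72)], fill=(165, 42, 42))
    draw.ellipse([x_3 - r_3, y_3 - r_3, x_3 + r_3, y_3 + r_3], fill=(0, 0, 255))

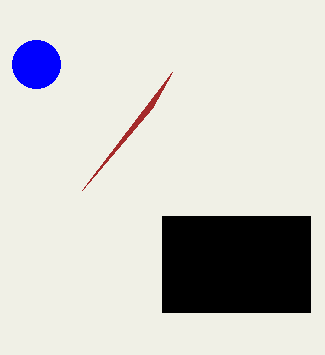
y0_1 = 216; x1_1 = 310; y1_1 = 312; x1_2 = 82; y1_2 = 190; x_3 = 36; y_3 = 64; r_3 = 24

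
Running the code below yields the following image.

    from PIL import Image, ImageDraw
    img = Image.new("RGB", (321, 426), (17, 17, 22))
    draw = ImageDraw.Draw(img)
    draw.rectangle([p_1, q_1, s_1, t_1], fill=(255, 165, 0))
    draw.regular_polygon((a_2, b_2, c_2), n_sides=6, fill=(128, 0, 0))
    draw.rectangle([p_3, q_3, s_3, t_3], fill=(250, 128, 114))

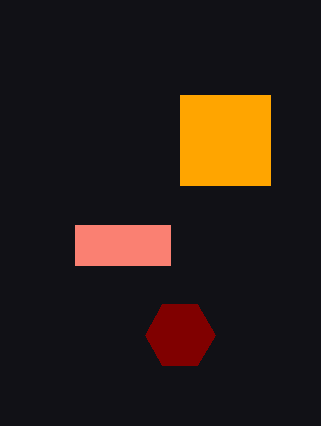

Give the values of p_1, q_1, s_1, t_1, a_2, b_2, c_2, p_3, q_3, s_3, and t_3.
p_1 = 180, q_1 = 95, s_1 = 270, t_1 = 185, a_2 = 180, b_2 = 335, c_2 = 35, p_3 = 75, q_3 = 225, s_3 = 170, t_3 = 265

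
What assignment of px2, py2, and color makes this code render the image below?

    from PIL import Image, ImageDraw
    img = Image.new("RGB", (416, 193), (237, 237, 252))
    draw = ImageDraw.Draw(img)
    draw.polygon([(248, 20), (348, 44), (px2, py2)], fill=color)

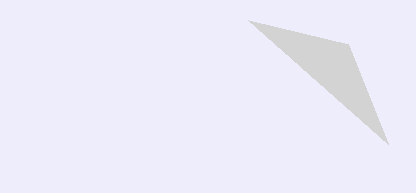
px2 = 388; py2 = 144; color = 'lightgray'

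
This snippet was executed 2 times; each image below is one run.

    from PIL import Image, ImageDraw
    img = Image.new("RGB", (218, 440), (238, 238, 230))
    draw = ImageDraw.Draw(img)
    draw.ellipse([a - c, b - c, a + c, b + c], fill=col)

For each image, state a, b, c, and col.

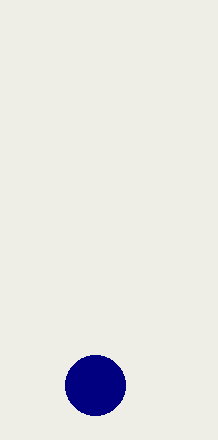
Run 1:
a = 95
b = 385
c = 30
col = 'navy'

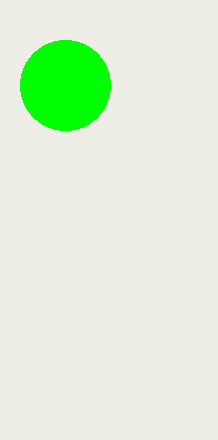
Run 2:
a = 65; b = 85; c = 45; col = 'lime'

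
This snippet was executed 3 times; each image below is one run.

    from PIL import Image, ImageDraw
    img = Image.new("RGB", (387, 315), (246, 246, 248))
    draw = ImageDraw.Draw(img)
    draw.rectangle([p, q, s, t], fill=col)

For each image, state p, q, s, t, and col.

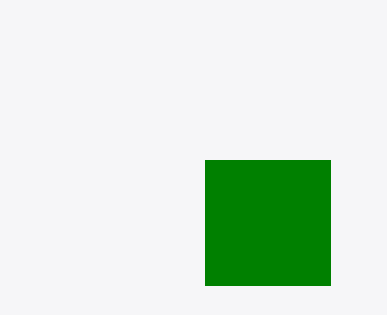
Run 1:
p = 205, q = 160, s = 330, t = 285, col = 'green'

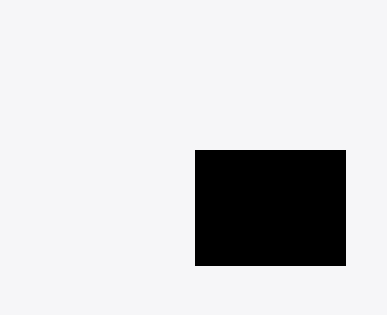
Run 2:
p = 195; q = 150; s = 345; t = 265; col = 'black'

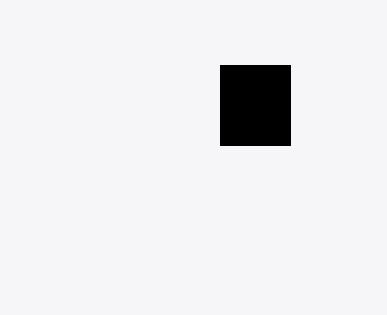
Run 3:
p = 220, q = 65, s = 290, t = 145, col = 'black'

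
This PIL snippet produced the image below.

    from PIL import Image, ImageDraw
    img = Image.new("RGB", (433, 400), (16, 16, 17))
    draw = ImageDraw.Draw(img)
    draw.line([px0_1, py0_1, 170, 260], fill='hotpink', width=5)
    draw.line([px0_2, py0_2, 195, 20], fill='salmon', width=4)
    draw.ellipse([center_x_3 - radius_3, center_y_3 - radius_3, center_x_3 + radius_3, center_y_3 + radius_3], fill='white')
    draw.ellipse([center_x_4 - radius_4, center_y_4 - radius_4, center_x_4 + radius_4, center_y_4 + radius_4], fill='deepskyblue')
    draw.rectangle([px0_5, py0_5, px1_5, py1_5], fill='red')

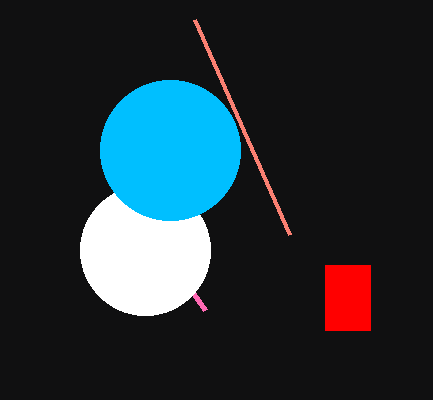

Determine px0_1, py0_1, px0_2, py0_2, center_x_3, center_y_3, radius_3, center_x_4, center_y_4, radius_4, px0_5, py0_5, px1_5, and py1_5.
px0_1 = 205
py0_1 = 310
px0_2 = 290
py0_2 = 235
center_x_3 = 145
center_y_3 = 250
radius_3 = 65
center_x_4 = 170
center_y_4 = 150
radius_4 = 70
px0_5 = 325
py0_5 = 265
px1_5 = 370
py1_5 = 330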